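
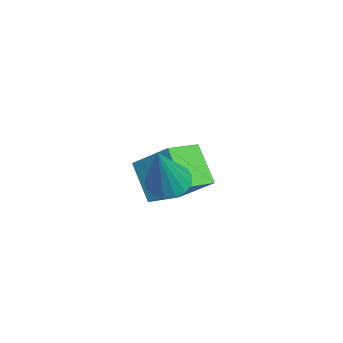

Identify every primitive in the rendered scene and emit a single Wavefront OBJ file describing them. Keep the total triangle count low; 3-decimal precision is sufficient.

v 0.295 -1.888 -1.737
v 0.761 -2.02 -1.975
v 0.945 -2.172 -0.303
v 0.782 -1.766 -1.934
v 0.692 -1.539 -1.848
v 0.51 -1.393 -1.737
v 0.279 -1.36 -1.625
v 0.052 -1.448 -1.54
v -0.12 -1.637 -1.499
v -0.197 -1.883 -1.513
v -0.161 -2.13 -1.578
v -0.021 -2.322 -1.68
v 0.192 -2.415 -1.794
v 0.428 -2.387 -1.896
v 0.633 -2.244 -1.961
v -1.44 -2.26 -3.79
v -2.277 -2.588 -2.995
v -2.09 -1.493 -4.157
v -2.927 -1.821 -3.363
v -0.953 -1.439 -2.937
v -1.79 -1.767 -2.143
v -1.603 -0.672 -3.305
v -2.44 -1 -2.51
f 2 1 4
f 2 4 3
f 4 1 5
f 4 5 3
f 5 1 6
f 5 6 3
f 6 1 7
f 6 7 3
f 7 1 8
f 7 8 3
f 8 1 9
f 8 9 3
f 9 1 10
f 9 10 3
f 10 1 11
f 10 11 3
f 11 1 12
f 11 12 3
f 12 1 13
f 12 13 3
f 13 1 14
f 13 14 3
f 14 1 15
f 14 15 3
f 15 1 2
f 15 2 3
f 17 19 16
f 20 17 16
f 16 19 18
f 18 20 16
f 17 23 19
f 21 17 20
f 21 23 17
f 19 23 18
f 22 20 18
f 18 23 22
f 22 21 20
f 23 21 22



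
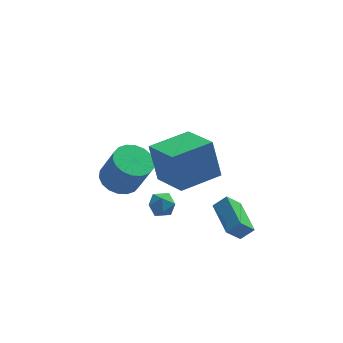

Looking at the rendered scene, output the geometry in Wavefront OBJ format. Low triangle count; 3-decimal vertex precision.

v -4.133 1.672 -1.78
v -3.543 1.012 -2.2
v -2.956 0.468 -0.521
v -3.547 1.128 -0.1
v -3.29 1.366 -2.173
v -2.703 0.822 -0.494
v -3.203 1.781 -2.069
v -2.617 1.237 -0.39
v -3.301 2.174 -1.908
v -2.715 1.63 -0.228
v -3.564 2.468 -1.721
v -2.977 1.923 -0.041
v -3.94 2.604 -1.545
v -3.353 2.06 0.134
v -4.353 2.555 -1.416
v -3.767 2.011 0.263
v -4.724 2.332 -1.359
v -4.137 1.788 0.32
v -4.977 1.978 -1.386
v -4.39 1.434 0.293
v -5.063 1.563 -1.49
v -4.477 1.019 0.189
v -4.965 1.17 -1.652
v -4.379 0.626 0.028
v -4.703 0.877 -1.839
v -4.116 0.332 -0.159
v -4.327 0.74 -2.014
v -3.74 0.196 -0.335
v -3.913 0.789 -2.143
v -3.327 0.245 -0.464
v -0.147 -3.311 -1.578
v 0.464 -3.29 -1.046
v -0.451 -1.549 -1.299
v 0.159 -1.528 -0.767
v 0.521 -3.072 -2.353
v 1.131 -3.051 -1.821
v 0.216 -1.31 -2.074
v 0.827 -1.289 -1.542
v -3.149 -0.881 -1.515
v -2.572 -0.526 -1.364
v -2.648 -1.834 -1.196
v -2.071 -1.479 -1.045
v -2.64 -1.396 -0.657
v -2.95 -0.807 -0.854
v -2.27 -1.553 -1.706
v -2.58 -0.964 -1.903
v -2.029 -0.942 -1.482
v -2.257 -0.845 -0.834
v -2.963 -1.515 -1.726
v -3.191 -1.418 -1.078
v -2.254 -4.58 2.63
v -2.559 -4.082 4.396
v -3.006 -2.907 2.029
v -3.311 -2.41 3.795
v -0.469 -3.75 2.705
v -0.774 -3.253 4.471
v -1.221 -2.078 2.104
v -1.526 -1.58 3.87
f 2 1 5
f 2 5 3
f 3 5 6
f 3 6 4
f 5 1 7
f 5 7 6
f 6 7 8
f 6 8 4
f 7 1 9
f 7 9 8
f 8 9 10
f 8 10 4
f 9 1 11
f 9 11 10
f 10 11 12
f 10 12 4
f 11 1 13
f 11 13 12
f 12 13 14
f 12 14 4
f 13 1 15
f 13 15 14
f 14 15 16
f 14 16 4
f 15 1 17
f 15 17 16
f 16 17 18
f 16 18 4
f 17 1 19
f 17 19 18
f 18 19 20
f 18 20 4
f 19 1 21
f 19 21 20
f 20 21 22
f 20 22 4
f 21 1 23
f 21 23 22
f 22 23 24
f 22 24 4
f 23 1 25
f 23 25 24
f 24 25 26
f 24 26 4
f 25 1 27
f 25 27 26
f 26 27 28
f 26 28 4
f 27 1 29
f 27 29 28
f 28 29 30
f 28 30 4
f 29 1 2
f 29 2 30
f 30 2 3
f 30 3 4
f 32 34 31
f 35 32 31
f 31 34 33
f 33 35 31
f 32 38 34
f 36 32 35
f 36 38 32
f 34 38 33
f 37 35 33
f 33 38 37
f 37 36 35
f 38 36 37
f 39 50 44
f 39 44 40
f 39 40 46
f 39 46 49
f 39 49 50
f 40 44 48
f 44 50 43
f 50 49 41
f 49 46 45
f 46 40 47
f 42 48 43
f 42 43 41
f 42 41 45
f 42 45 47
f 42 47 48
f 43 48 44
f 41 43 50
f 45 41 49
f 47 45 46
f 48 47 40
f 52 54 51
f 55 52 51
f 51 54 53
f 53 55 51
f 52 58 54
f 56 52 55
f 56 58 52
f 54 58 53
f 57 55 53
f 53 58 57
f 57 56 55
f 58 56 57



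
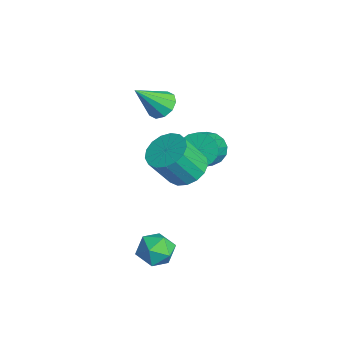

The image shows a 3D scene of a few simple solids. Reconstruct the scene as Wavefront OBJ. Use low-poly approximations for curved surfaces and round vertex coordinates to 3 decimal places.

v -0.277 3.792 -0.236
v 0.139 3.453 -0.921
v 1.513 2.57 0.351
v 1.097 2.908 1.036
v 0.324 3.822 -0.864
v 1.698 2.939 0.408
v 0.371 4.184 -0.664
v 1.745 3.301 0.608
v 0.27 4.456 -0.365
v 1.644 3.573 0.907
v 0.043 4.576 -0.037
v 1.417 3.693 1.235
v -0.257 4.516 0.245
v 1.117 3.633 1.517
v -0.561 4.29 0.418
v 0.812 3.407 1.69
v -0.801 3.95 0.44
v 0.573 3.067 1.712
v -0.92 3.574 0.308
v 0.453 2.691 1.58
v -0.892 3.248 0.051
v 0.481 2.364 1.323
v -0.723 3.046 -0.272
v 0.65 2.163 1
v -0.452 3.015 -0.586
v 0.922 2.132 0.686
v -0.141 3.162 -0.82
v 1.233 2.278 0.452
v 3.781 1.078 -2.431
v 4.15 0.64 -3.131
v 3.37 -0.2 -1.849
v 3.739 -0.638 -2.549
v 4.269 -0.215 -1.95
v 4.522 0.575 -2.31
v 2.998 -0.135 -2.67
v 3.251 0.655 -3.03
v 3.666 -0.109 -3.279
v 4.451 -0.159 -2.834
v 3.069 0.599 -2.146
v 3.854 0.549 -1.701
v -1.685 2.225 1.963
v -0.953 2.119 1.788
v -1.535 0.995 3.337
v -0.978 2.467 2.103
v -1.273 2.723 2.364
v -1.725 2.788 2.472
v -2.162 2.639 2.386
v -2.417 2.331 2.138
v -2.392 1.983 1.824
v -2.096 1.728 1.562
v -1.644 1.662 1.454
v -1.207 1.811 1.541
v 2.875 1.843 1.58
v 3.76 1.555 1.344
v 3.85 0.63 2.803
v 2.965 0.917 3.04
v 3.83 1.941 1.584
v 3.92 1.016 3.043
v 3.681 2.304 1.823
v 3.771 1.379 3.282
v 3.348 2.561 2.007
v 3.438 1.636 3.466
v 2.906 2.654 2.093
v 2.996 1.729 3.552
v 2.457 2.561 2.061
v 2.547 1.636 3.521
v 2.104 2.303 1.92
v 2.194 1.378 3.379
v 1.928 1.94 1.7
v 2.017 1.015 3.16
v 1.968 1.555 1.454
v 2.058 0.63 2.913
v 2.216 1.235 1.236
v 2.306 0.31 2.695
v 2.616 1.055 1.097
v 2.705 0.13 2.556
v 3.074 1.055 1.069
v 3.164 0.13 2.528
v 3.487 1.236 1.158
v 3.577 0.31 2.617
f 2 1 5
f 2 5 3
f 3 5 6
f 3 6 4
f 5 1 7
f 5 7 6
f 6 7 8
f 6 8 4
f 7 1 9
f 7 9 8
f 8 9 10
f 8 10 4
f 9 1 11
f 9 11 10
f 10 11 12
f 10 12 4
f 11 1 13
f 11 13 12
f 12 13 14
f 12 14 4
f 13 1 15
f 13 15 14
f 14 15 16
f 14 16 4
f 15 1 17
f 15 17 16
f 16 17 18
f 16 18 4
f 17 1 19
f 17 19 18
f 18 19 20
f 18 20 4
f 19 1 21
f 19 21 20
f 20 21 22
f 20 22 4
f 21 1 23
f 21 23 22
f 22 23 24
f 22 24 4
f 23 1 25
f 23 25 24
f 24 25 26
f 24 26 4
f 25 1 27
f 25 27 26
f 26 27 28
f 26 28 4
f 27 1 2
f 27 2 28
f 28 2 3
f 28 3 4
f 29 40 34
f 29 34 30
f 29 30 36
f 29 36 39
f 29 39 40
f 30 34 38
f 34 40 33
f 40 39 31
f 39 36 35
f 36 30 37
f 32 38 33
f 32 33 31
f 32 31 35
f 32 35 37
f 32 37 38
f 33 38 34
f 31 33 40
f 35 31 39
f 37 35 36
f 38 37 30
f 42 41 44
f 42 44 43
f 44 41 45
f 44 45 43
f 45 41 46
f 45 46 43
f 46 41 47
f 46 47 43
f 47 41 48
f 47 48 43
f 48 41 49
f 48 49 43
f 49 41 50
f 49 50 43
f 50 41 51
f 50 51 43
f 51 41 52
f 51 52 43
f 52 41 42
f 52 42 43
f 54 53 57
f 54 57 55
f 55 57 58
f 55 58 56
f 57 53 59
f 57 59 58
f 58 59 60
f 58 60 56
f 59 53 61
f 59 61 60
f 60 61 62
f 60 62 56
f 61 53 63
f 61 63 62
f 62 63 64
f 62 64 56
f 63 53 65
f 63 65 64
f 64 65 66
f 64 66 56
f 65 53 67
f 65 67 66
f 66 67 68
f 66 68 56
f 67 53 69
f 67 69 68
f 68 69 70
f 68 70 56
f 69 53 71
f 69 71 70
f 70 71 72
f 70 72 56
f 71 53 73
f 71 73 72
f 72 73 74
f 72 74 56
f 73 53 75
f 73 75 74
f 74 75 76
f 74 76 56
f 75 53 77
f 75 77 76
f 76 77 78
f 76 78 56
f 77 53 79
f 77 79 78
f 78 79 80
f 78 80 56
f 79 53 54
f 79 54 80
f 80 54 55
f 80 55 56



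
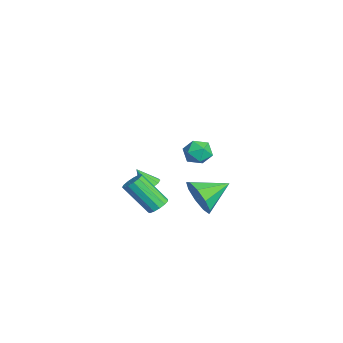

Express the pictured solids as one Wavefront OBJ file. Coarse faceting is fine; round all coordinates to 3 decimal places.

v 0.001 -0.489 -1.692
v 0.548 -0.641 -0.808
v -0.421 1.029 -1.168
v 0.97 -0.35 -1.311
v 0.939 -0.124 -1.992
v 0.469 -0.069 -2.532
v -0.22 -0.21 -2.679
v -0.805 -0.481 -2.364
v -1.013 -0.757 -1.734
v -0.747 -0.906 -1.084
v -0.13 -0.861 -0.719
v 2.905 -0.615 3.672
v 3.542 -0.937 3.708
v 2.618 -1.283 2.772
v 3.255 -1.605 2.808
v 2.772 -1.71 3.325
v 2.95 -1.297 3.881
v 3.21 -0.923 2.599
v 3.388 -0.51 3.155
v 3.731 -1.127 3.045
v 3.46 -1.614 3.493
v 2.7 -0.606 2.987
v 2.429 -1.093 3.435
v 1.115 -2.503 -1.316
v 1.497 -2.267 -0.965
v 0.887 -3.34 0.426
v 0.505 -3.577 0.076
v 1.232 -2.087 -0.944
v 0.621 -3.161 0.448
v 0.929 -2.04 -1.04
v 0.318 -3.114 0.351
v 0.685 -2.14 -1.224
v 0.075 -3.214 0.167
v 0.578 -2.356 -1.437
v -0.032 -3.429 -0.046
v 0.642 -2.618 -1.612
v 0.031 -3.691 -0.22
v 0.855 -2.844 -1.692
v 0.245 -3.917 -0.301
v 1.152 -2.961 -1.653
v 0.541 -4.035 -0.262
v 1.436 -2.934 -1.507
v 0.826 -4.007 -0.116
v 1.619 -2.77 -1.3
v 1.009 -3.843 0.091
v 1.642 -2.521 -1.098
v 1.031 -3.594 0.293
v -3.256 -2.167 -2.691
v -2.965 -2.604 -2.887
v -3.504 -2.773 -1.709
v -2.748 -2.403 -2.708
v -2.725 -2.112 -2.522
v -2.904 -1.842 -2.402
v -3.218 -1.696 -2.391
v -3.546 -1.731 -2.495
v -3.764 -1.932 -2.674
v -3.787 -2.223 -2.86
v -3.607 -2.493 -2.981
v -3.294 -2.639 -2.991
f 2 1 4
f 2 4 3
f 4 1 5
f 4 5 3
f 5 1 6
f 5 6 3
f 6 1 7
f 6 7 3
f 7 1 8
f 7 8 3
f 8 1 9
f 8 9 3
f 9 1 10
f 9 10 3
f 10 1 11
f 10 11 3
f 11 1 2
f 11 2 3
f 12 23 17
f 12 17 13
f 12 13 19
f 12 19 22
f 12 22 23
f 13 17 21
f 17 23 16
f 23 22 14
f 22 19 18
f 19 13 20
f 15 21 16
f 15 16 14
f 15 14 18
f 15 18 20
f 15 20 21
f 16 21 17
f 14 16 23
f 18 14 22
f 20 18 19
f 21 20 13
f 25 24 28
f 25 28 26
f 26 28 29
f 26 29 27
f 28 24 30
f 28 30 29
f 29 30 31
f 29 31 27
f 30 24 32
f 30 32 31
f 31 32 33
f 31 33 27
f 32 24 34
f 32 34 33
f 33 34 35
f 33 35 27
f 34 24 36
f 34 36 35
f 35 36 37
f 35 37 27
f 36 24 38
f 36 38 37
f 37 38 39
f 37 39 27
f 38 24 40
f 38 40 39
f 39 40 41
f 39 41 27
f 40 24 42
f 40 42 41
f 41 42 43
f 41 43 27
f 42 24 44
f 42 44 43
f 43 44 45
f 43 45 27
f 44 24 46
f 44 46 45
f 45 46 47
f 45 47 27
f 46 24 25
f 46 25 47
f 47 25 26
f 47 26 27
f 49 48 51
f 49 51 50
f 51 48 52
f 51 52 50
f 52 48 53
f 52 53 50
f 53 48 54
f 53 54 50
f 54 48 55
f 54 55 50
f 55 48 56
f 55 56 50
f 56 48 57
f 56 57 50
f 57 48 58
f 57 58 50
f 58 48 59
f 58 59 50
f 59 48 49
f 59 49 50



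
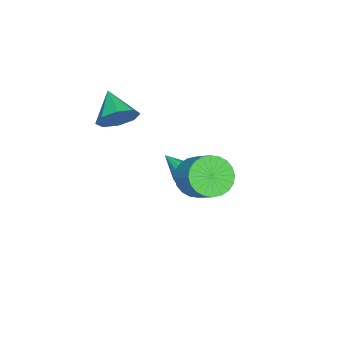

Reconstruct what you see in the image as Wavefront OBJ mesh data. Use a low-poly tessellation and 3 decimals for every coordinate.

v 0.146 -2.353 0.908
v 0.872 -2.725 1.376
v -0.826 -3.287 1.672
v 0.589 -2.156 1.713
v 0.048 -1.702 1.578
v -0.436 -1.629 1.051
v -0.579 -1.981 0.44
v -0.297 -2.55 0.103
v 0.245 -3.004 0.237
v 0.729 -3.077 0.764
v 1.633 1.858 -0.177
v 2.487 1.593 -0.553
v 3.161 2.497 0.341
v 2.307 2.762 0.717
v 2.394 1.883 -0.778
v 3.069 2.788 0.117
v 2.186 2.17 -0.91
v 2.861 3.074 -0.015
v 1.894 2.409 -0.931
v 2.568 3.314 -0.037
v 1.561 2.565 -0.838
v 2.236 3.469 0.057
v 1.24 2.612 -0.644
v 1.915 3.517 0.251
v 0.978 2.545 -0.379
v 1.653 3.449 0.516
v 0.816 2.373 -0.083
v 1.491 3.278 0.812
v 0.779 2.123 0.199
v 1.453 3.027 1.093
v 0.871 1.832 0.423
v 1.546 2.737 1.318
v 1.079 1.546 0.555
v 1.754 2.45 1.45
v 1.372 1.306 0.577
v 2.046 2.211 1.471
v 1.704 1.151 0.483
v 2.379 2.055 1.378
v 2.025 1.103 0.289
v 2.7 2.008 1.184
v 2.287 1.171 0.024
v 2.962 2.075 0.919
v 2.449 1.342 -0.272
v 3.124 2.247 0.623
v -2.827 -0.608 -4.348
v -2.248 -0.308 -4.539
v -1.913 -1.232 -2.552
v -2.558 0.011 -4.27
v -3.026 -0.032 -4.047
v -3.378 -0.412 -4
v -3.407 -0.908 -4.157
v -3.097 -1.227 -4.426
v -2.629 -1.184 -4.649
v -2.277 -0.804 -4.696
f 2 1 4
f 2 4 3
f 4 1 5
f 4 5 3
f 5 1 6
f 5 6 3
f 6 1 7
f 6 7 3
f 7 1 8
f 7 8 3
f 8 1 9
f 8 9 3
f 9 1 10
f 9 10 3
f 10 1 2
f 10 2 3
f 12 11 15
f 12 15 13
f 13 15 16
f 13 16 14
f 15 11 17
f 15 17 16
f 16 17 18
f 16 18 14
f 17 11 19
f 17 19 18
f 18 19 20
f 18 20 14
f 19 11 21
f 19 21 20
f 20 21 22
f 20 22 14
f 21 11 23
f 21 23 22
f 22 23 24
f 22 24 14
f 23 11 25
f 23 25 24
f 24 25 26
f 24 26 14
f 25 11 27
f 25 27 26
f 26 27 28
f 26 28 14
f 27 11 29
f 27 29 28
f 28 29 30
f 28 30 14
f 29 11 31
f 29 31 30
f 30 31 32
f 30 32 14
f 31 11 33
f 31 33 32
f 32 33 34
f 32 34 14
f 33 11 35
f 33 35 34
f 34 35 36
f 34 36 14
f 35 11 37
f 35 37 36
f 36 37 38
f 36 38 14
f 37 11 39
f 37 39 38
f 38 39 40
f 38 40 14
f 39 11 41
f 39 41 40
f 40 41 42
f 40 42 14
f 41 11 43
f 41 43 42
f 42 43 44
f 42 44 14
f 43 11 12
f 43 12 44
f 44 12 13
f 44 13 14
f 46 45 48
f 46 48 47
f 48 45 49
f 48 49 47
f 49 45 50
f 49 50 47
f 50 45 51
f 50 51 47
f 51 45 52
f 51 52 47
f 52 45 53
f 52 53 47
f 53 45 54
f 53 54 47
f 54 45 46
f 54 46 47



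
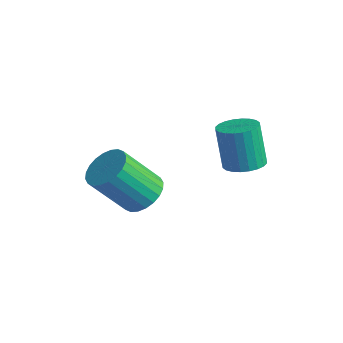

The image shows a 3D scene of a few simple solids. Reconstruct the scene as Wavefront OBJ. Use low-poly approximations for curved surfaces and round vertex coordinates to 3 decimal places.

v -1.363 2.175 -2.36
v -0.889 1.506 -2.178
v -1.422 1.616 -0.379
v -1.897 2.285 -0.56
v -0.676 1.75 -2.13
v -1.209 1.86 -0.33
v -0.567 2.059 -2.117
v -1.101 2.17 -0.317
v -0.58 2.386 -2.14
v -1.114 2.496 -0.341
v -0.712 2.681 -2.198
v -1.246 2.791 -0.398
v -0.943 2.898 -2.279
v -1.477 3.008 -0.48
v -1.238 3.005 -2.373
v -1.772 3.116 -0.574
v -1.552 2.986 -2.465
v -2.086 3.097 -0.666
v -1.838 2.844 -2.541
v -2.371 2.954 -0.742
v -2.051 2.6 -2.59
v -2.584 2.71 -0.79
v -2.159 2.29 -2.603
v -2.693 2.401 -0.803
v -2.146 1.964 -2.579
v -2.68 2.074 -0.78
v -2.014 1.669 -2.522
v -2.548 1.779 -0.722
v -1.783 1.452 -2.44
v -2.317 1.562 -0.641
v -1.488 1.344 -2.346
v -2.022 1.455 -0.547
v -1.174 1.363 -2.254
v -1.708 1.474 -0.455
v -3.374 -1.073 -3.519
v -2.584 -1.617 -3.563
v -3.296 -2.791 -1.845
v -4.086 -2.247 -1.801
v -2.472 -1.345 -3.331
v -3.185 -2.519 -1.613
v -2.498 -1.031 -3.128
v -3.211 -2.206 -1.409
v -2.657 -0.724 -2.984
v -3.37 -1.898 -1.265
v -2.925 -0.47 -2.921
v -3.638 -1.644 -1.203
v -3.262 -0.308 -2.95
v -3.974 -1.482 -1.232
v -3.615 -0.262 -3.065
v -4.328 -1.436 -1.347
v -3.932 -0.34 -3.25
v -4.644 -1.514 -1.531
v -4.164 -0.529 -3.475
v -4.876 -1.703 -1.757
v -4.275 -0.801 -3.707
v -4.988 -1.975 -1.989
v -4.249 -1.114 -3.911
v -4.962 -2.289 -2.192
v -4.09 -1.422 -4.055
v -4.803 -2.596 -2.336
v -3.822 -1.676 -4.117
v -4.535 -2.85 -2.399
v -3.486 -1.838 -4.088
v -4.198 -3.012 -2.37
v -3.132 -1.884 -3.973
v -3.845 -3.058 -2.255
v -2.816 -1.806 -3.789
v -3.528 -2.98 -2.07
f 2 1 5
f 2 5 3
f 3 5 6
f 3 6 4
f 5 1 7
f 5 7 6
f 6 7 8
f 6 8 4
f 7 1 9
f 7 9 8
f 8 9 10
f 8 10 4
f 9 1 11
f 9 11 10
f 10 11 12
f 10 12 4
f 11 1 13
f 11 13 12
f 12 13 14
f 12 14 4
f 13 1 15
f 13 15 14
f 14 15 16
f 14 16 4
f 15 1 17
f 15 17 16
f 16 17 18
f 16 18 4
f 17 1 19
f 17 19 18
f 18 19 20
f 18 20 4
f 19 1 21
f 19 21 20
f 20 21 22
f 20 22 4
f 21 1 23
f 21 23 22
f 22 23 24
f 22 24 4
f 23 1 25
f 23 25 24
f 24 25 26
f 24 26 4
f 25 1 27
f 25 27 26
f 26 27 28
f 26 28 4
f 27 1 29
f 27 29 28
f 28 29 30
f 28 30 4
f 29 1 31
f 29 31 30
f 30 31 32
f 30 32 4
f 31 1 33
f 31 33 32
f 32 33 34
f 32 34 4
f 33 1 2
f 33 2 34
f 34 2 3
f 34 3 4
f 36 35 39
f 36 39 37
f 37 39 40
f 37 40 38
f 39 35 41
f 39 41 40
f 40 41 42
f 40 42 38
f 41 35 43
f 41 43 42
f 42 43 44
f 42 44 38
f 43 35 45
f 43 45 44
f 44 45 46
f 44 46 38
f 45 35 47
f 45 47 46
f 46 47 48
f 46 48 38
f 47 35 49
f 47 49 48
f 48 49 50
f 48 50 38
f 49 35 51
f 49 51 50
f 50 51 52
f 50 52 38
f 51 35 53
f 51 53 52
f 52 53 54
f 52 54 38
f 53 35 55
f 53 55 54
f 54 55 56
f 54 56 38
f 55 35 57
f 55 57 56
f 56 57 58
f 56 58 38
f 57 35 59
f 57 59 58
f 58 59 60
f 58 60 38
f 59 35 61
f 59 61 60
f 60 61 62
f 60 62 38
f 61 35 63
f 61 63 62
f 62 63 64
f 62 64 38
f 63 35 65
f 63 65 64
f 64 65 66
f 64 66 38
f 65 35 67
f 65 67 66
f 66 67 68
f 66 68 38
f 67 35 36
f 67 36 68
f 68 36 37
f 68 37 38



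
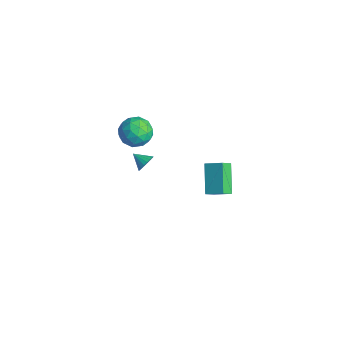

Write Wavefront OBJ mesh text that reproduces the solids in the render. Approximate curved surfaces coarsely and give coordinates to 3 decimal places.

v -4.458 -0.259 0.274
v -3.846 0.279 -0.44
v -3.014 -0.779 1.12
v -2.402 -0.241 0.406
v -3.022 0.304 1.106
v -3.915 0.625 0.584
v -2.945 -1.125 0.096
v -3.838 -0.804 -0.426
v -2.911 -0.257 -0.55
v -2.959 0.627 0.074
v -3.901 -1.127 0.606
v -3.949 -0.243 1.23
v -4.279 0.055 -0.157
v -2.581 -0.555 0.837
v -2.946 -0.235 1.249
v -2.586 0.081 0.829
v -4.319 0.259 0.445
v -3.96 0.575 0.025
v -3.475 0.59 0.934
v -2.9 -1.075 0.655
v -2.541 -0.759 0.235
v -4.274 -0.581 -0.149
v -3.914 -0.265 -0.569
v -3.385 -1.09 -0.254
v -3.37 0.057 -0.641
v -2.521 -0.249 -0.144
v -2.84 -0.769 -0.326
v -3.365 -0.58 -0.634
v -3.398 0.576 -0.275
v -2.549 0.271 0.223
v -2.914 0.591 0.634
v -3.438 0.78 0.327
v -2.848 0.261 -0.339
v -4.311 -0.771 0.457
v -3.462 -1.076 0.955
v -3.422 -1.28 0.353
v -3.946 -1.091 0.046
v -4.339 -0.251 0.824
v -3.49 -0.557 1.321
v -3.495 0.08 1.314
v -4.02 0.269 1.006
v -4.012 -0.761 1.019
v 2.818 0.792 2.792
v 3.591 1.459 3.276
v 2.619 1.453 2.199
v 3.392 2.12 2.683
v 4.148 0.12 1.597
v 4.921 0.787 2.081
v 3.949 0.781 1.004
v 4.722 1.448 1.488
v -2.875 0.118 -2.469
v -2.531 0.012 -1.94
v -3.685 -0.318 -2.031
v -2.634 0.252 -1.892
v -2.779 0.47 -1.943
v -2.94 0.626 -2.086
v -3.09 0.695 -2.295
v -3.203 0.664 -2.534
v -3.259 0.538 -2.762
v -3.248 0.34 -2.939
v -3.173 0.104 -3.035
v -3.046 -0.13 -3.034
v -2.89 -0.321 -2.935
v -2.731 -0.436 -2.755
v -2.597 -0.456 -2.526
v -2.51 -0.376 -2.287
v -2.487 -0.21 -2.08
f 1 38 17
f 38 12 41
f 17 41 6
f 38 41 17
f 1 17 13
f 17 6 18
f 13 18 2
f 17 18 13
f 1 13 22
f 13 2 23
f 22 23 8
f 13 23 22
f 1 22 34
f 22 8 37
f 34 37 11
f 22 37 34
f 1 34 38
f 34 11 42
f 38 42 12
f 34 42 38
f 2 18 29
f 18 6 32
f 29 32 10
f 18 32 29
f 6 41 19
f 41 12 40
f 19 40 5
f 41 40 19
f 12 42 39
f 42 11 35
f 39 35 3
f 42 35 39
f 11 37 36
f 37 8 24
f 36 24 7
f 37 24 36
f 8 23 28
f 23 2 25
f 28 25 9
f 23 25 28
f 4 30 16
f 30 10 31
f 16 31 5
f 30 31 16
f 4 16 14
f 16 5 15
f 14 15 3
f 16 15 14
f 4 14 21
f 14 3 20
f 21 20 7
f 14 20 21
f 4 21 26
f 21 7 27
f 26 27 9
f 21 27 26
f 4 26 30
f 26 9 33
f 30 33 10
f 26 33 30
f 5 31 19
f 31 10 32
f 19 32 6
f 31 32 19
f 3 15 39
f 15 5 40
f 39 40 12
f 15 40 39
f 7 20 36
f 20 3 35
f 36 35 11
f 20 35 36
f 9 27 28
f 27 7 24
f 28 24 8
f 27 24 28
f 10 33 29
f 33 9 25
f 29 25 2
f 33 25 29
f 44 46 43
f 47 44 43
f 43 46 45
f 45 47 43
f 44 50 46
f 48 44 47
f 48 50 44
f 46 50 45
f 49 47 45
f 45 50 49
f 49 48 47
f 50 48 49
f 52 51 54
f 52 54 53
f 54 51 55
f 54 55 53
f 55 51 56
f 55 56 53
f 56 51 57
f 56 57 53
f 57 51 58
f 57 58 53
f 58 51 59
f 58 59 53
f 59 51 60
f 59 60 53
f 60 51 61
f 60 61 53
f 61 51 62
f 61 62 53
f 62 51 63
f 62 63 53
f 63 51 64
f 63 64 53
f 64 51 65
f 64 65 53
f 65 51 66
f 65 66 53
f 66 51 67
f 66 67 53
f 67 51 52
f 67 52 53



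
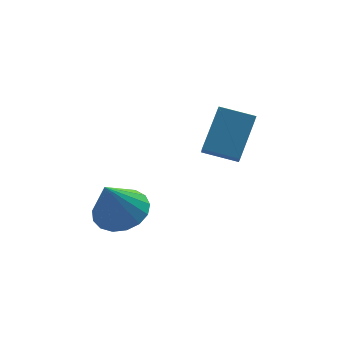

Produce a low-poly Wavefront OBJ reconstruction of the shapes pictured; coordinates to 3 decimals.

v 0.007 3.19 -0.177
v 0.921 3.443 0.25
v -0.627 2.69 1.477
v 0.656 3.864 0.276
v 0.243 4.131 0.198
v -0.224 4.181 0.034
v -0.639 4.005 -0.178
v -0.905 3.642 -0.39
v -0.963 3.175 -0.553
v -0.798 2.711 -0.63
v -0.449 2.358 -0.603
v 0.005 2.194 -0.478
v 0.459 2.259 -0.285
v 0.809 2.537 -0.066
v 0.976 2.964 0.127
v 2.567 2.098 3.286
v 3.401 3.167 4.573
v 2.693 2.71 2.695
v 3.527 3.78 3.983
v 3.733 1.56 2.977
v 4.567 2.63 4.265
v 3.859 2.173 2.387
v 4.693 3.242 3.674
f 2 1 4
f 2 4 3
f 4 1 5
f 4 5 3
f 5 1 6
f 5 6 3
f 6 1 7
f 6 7 3
f 7 1 8
f 7 8 3
f 8 1 9
f 8 9 3
f 9 1 10
f 9 10 3
f 10 1 11
f 10 11 3
f 11 1 12
f 11 12 3
f 12 1 13
f 12 13 3
f 13 1 14
f 13 14 3
f 14 1 15
f 14 15 3
f 15 1 2
f 15 2 3
f 17 19 16
f 20 17 16
f 16 19 18
f 18 20 16
f 17 23 19
f 21 17 20
f 21 23 17
f 19 23 18
f 22 20 18
f 18 23 22
f 22 21 20
f 23 21 22



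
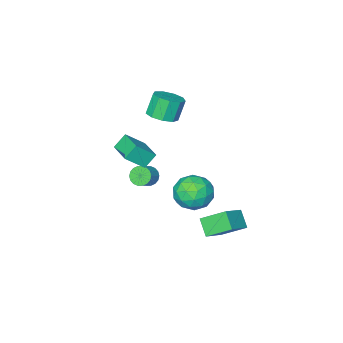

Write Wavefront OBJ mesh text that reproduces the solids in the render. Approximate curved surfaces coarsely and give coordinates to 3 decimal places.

v -0.613 -3.174 -3.409
v -0.166 -3.533 -3.828
v 0.659 -3.206 -3.231
v 0.213 -2.846 -2.811
v -0.179 -3.249 -3.966
v 0.646 -2.922 -3.369
v -0.278 -2.95 -3.994
v 0.547 -2.623 -3.396
v -0.443 -2.696 -3.905
v 0.382 -2.368 -3.308
v -0.642 -2.536 -3.719
v 0.184 -2.208 -3.121
v -0.834 -2.502 -3.471
v -0.009 -2.175 -2.873
v -0.983 -2.602 -3.21
v -0.158 -2.274 -2.613
v -1.059 -2.814 -2.989
v -0.234 -2.487 -2.392
v -1.046 -3.098 -2.851
v -0.221 -2.771 -2.254
v -0.947 -3.397 -2.824
v -0.122 -3.07 -2.226
v -0.782 -3.652 -2.912
v 0.043 -3.324 -2.315
v -0.584 -3.812 -3.099
v 0.242 -3.484 -2.501
v -0.391 -3.845 -3.347
v 0.434 -3.518 -2.749
v -0.242 -3.746 -3.607
v 0.583 -3.418 -3.01
v 0.034 -3.712 -1.636
v -0.713 -3.623 -0.806
v 0.51 -1.962 -1.395
v -0.237 -1.873 -0.565
v 1.117 -4.147 -0.615
v 0.37 -4.058 0.215
v 1.593 -2.397 -0.374
v 0.846 -2.308 0.456
v -2.371 3.272 -3.179
v -0.927 3.697 -2.326
v -2.124 4.161 -4.038
v -0.681 4.585 -3.184
v -1.459 2.095 -4.136
v -0.016 2.519 -3.282
v -1.213 2.983 -4.994
v 0.231 3.408 -4.141
v -0.575 -1.766 2.723
v 0.291 -1.567 3.113
v -0.3 -1.655 4.467
v -1.165 -1.854 4.077
v -0.044 -1.004 3.004
v -0.634 -1.093 4.358
v -0.627 -0.798 2.763
v -1.217 -0.887 4.118
v -1.186 -1.045 2.504
v -1.776 -1.133 3.858
v -1.458 -1.629 2.347
v -2.049 -1.717 3.701
v -1.318 -2.277 2.366
v -1.908 -2.365 3.72
v -0.83 -2.686 2.552
v -1.42 -2.774 3.906
v -0.222 -2.664 2.818
v -0.812 -2.753 4.172
v 0.22 -2.222 3.039
v -0.37 -2.311 4.394
v 0.702 4.445 -0.148
v 1.889 4.117 -0.304
v 0.251 2.563 0.384
v 1.438 2.235 0.228
v 1.119 2.984 1.164
v 1.398 4.147 0.836
v 0.742 2.533 -0.756
v 1.021 3.696 -1.084
v 1.913 2.935 -0.679
v 2.146 3.214 0.507
v -0.006 3.466 -0.427
v 0.227 3.745 0.759
v 1.335 4.447 -0.272
v 0.805 2.233 0.352
v 0.618 2.674 0.903
v 1.315 2.481 0.811
v 1.047 4.464 0.397
v 1.744 4.271 0.306
v 1.292 3.605 1.168
v 0.396 2.409 -0.226
v 1.093 2.216 -0.317
v 0.825 4.199 -0.731
v 1.522 4.006 -0.823
v 0.848 3.075 -1.088
v 2.047 3.559 -0.585
v 1.782 2.452 -0.272
v 1.373 2.627 -0.85
v 1.537 3.311 -1.043
v 2.184 3.723 0.113
v 1.919 2.616 0.425
v 1.732 3.056 0.975
v 1.895 3.74 0.782
v 2.198 3.028 -0.108
v 0.221 4.064 -0.345
v -0.044 2.957 -0.033
v 0.245 2.94 -0.702
v 0.408 3.624 -0.895
v 0.358 4.228 0.352
v 0.093 3.121 0.665
v 0.603 3.369 1.123
v 0.767 4.053 0.93
v -0.058 3.652 0.188
f 2 1 5
f 2 5 3
f 3 5 6
f 3 6 4
f 5 1 7
f 5 7 6
f 6 7 8
f 6 8 4
f 7 1 9
f 7 9 8
f 8 9 10
f 8 10 4
f 9 1 11
f 9 11 10
f 10 11 12
f 10 12 4
f 11 1 13
f 11 13 12
f 12 13 14
f 12 14 4
f 13 1 15
f 13 15 14
f 14 15 16
f 14 16 4
f 15 1 17
f 15 17 16
f 16 17 18
f 16 18 4
f 17 1 19
f 17 19 18
f 18 19 20
f 18 20 4
f 19 1 21
f 19 21 20
f 20 21 22
f 20 22 4
f 21 1 23
f 21 23 22
f 22 23 24
f 22 24 4
f 23 1 25
f 23 25 24
f 24 25 26
f 24 26 4
f 25 1 27
f 25 27 26
f 26 27 28
f 26 28 4
f 27 1 29
f 27 29 28
f 28 29 30
f 28 30 4
f 29 1 2
f 29 2 30
f 30 2 3
f 30 3 4
f 32 34 31
f 35 32 31
f 31 34 33
f 33 35 31
f 32 38 34
f 36 32 35
f 36 38 32
f 34 38 33
f 37 35 33
f 33 38 37
f 37 36 35
f 38 36 37
f 40 42 39
f 43 40 39
f 39 42 41
f 41 43 39
f 40 46 42
f 44 40 43
f 44 46 40
f 42 46 41
f 45 43 41
f 41 46 45
f 45 44 43
f 46 44 45
f 48 47 51
f 48 51 49
f 49 51 52
f 49 52 50
f 51 47 53
f 51 53 52
f 52 53 54
f 52 54 50
f 53 47 55
f 53 55 54
f 54 55 56
f 54 56 50
f 55 47 57
f 55 57 56
f 56 57 58
f 56 58 50
f 57 47 59
f 57 59 58
f 58 59 60
f 58 60 50
f 59 47 61
f 59 61 60
f 60 61 62
f 60 62 50
f 61 47 63
f 61 63 62
f 62 63 64
f 62 64 50
f 63 47 65
f 63 65 64
f 64 65 66
f 64 66 50
f 65 47 48
f 65 48 66
f 66 48 49
f 66 49 50
f 67 104 83
f 104 78 107
f 83 107 72
f 104 107 83
f 67 83 79
f 83 72 84
f 79 84 68
f 83 84 79
f 67 79 88
f 79 68 89
f 88 89 74
f 79 89 88
f 67 88 100
f 88 74 103
f 100 103 77
f 88 103 100
f 67 100 104
f 100 77 108
f 104 108 78
f 100 108 104
f 68 84 95
f 84 72 98
f 95 98 76
f 84 98 95
f 72 107 85
f 107 78 106
f 85 106 71
f 107 106 85
f 78 108 105
f 108 77 101
f 105 101 69
f 108 101 105
f 77 103 102
f 103 74 90
f 102 90 73
f 103 90 102
f 74 89 94
f 89 68 91
f 94 91 75
f 89 91 94
f 70 96 82
f 96 76 97
f 82 97 71
f 96 97 82
f 70 82 80
f 82 71 81
f 80 81 69
f 82 81 80
f 70 80 87
f 80 69 86
f 87 86 73
f 80 86 87
f 70 87 92
f 87 73 93
f 92 93 75
f 87 93 92
f 70 92 96
f 92 75 99
f 96 99 76
f 92 99 96
f 71 97 85
f 97 76 98
f 85 98 72
f 97 98 85
f 69 81 105
f 81 71 106
f 105 106 78
f 81 106 105
f 73 86 102
f 86 69 101
f 102 101 77
f 86 101 102
f 75 93 94
f 93 73 90
f 94 90 74
f 93 90 94
f 76 99 95
f 99 75 91
f 95 91 68
f 99 91 95



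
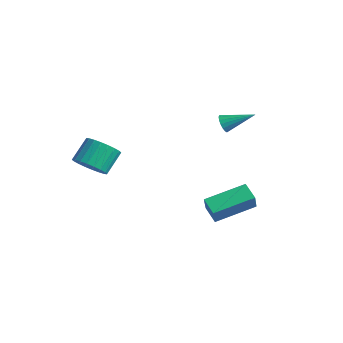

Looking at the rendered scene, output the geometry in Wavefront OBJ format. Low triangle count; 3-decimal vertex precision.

v -3.454 -2.998 0.24
v -2.96 -3.448 0.843
v -3.212 -2.492 1.763
v -3.706 -2.042 1.16
v -2.717 -3.242 0.695
v -2.969 -2.286 1.615
v -2.586 -2.999 0.479
v -2.838 -2.043 1.398
v -2.588 -2.755 0.225
v -2.839 -1.8 1.145
v -2.721 -2.549 -0.026
v -2.972 -1.593 0.894
v -2.966 -2.411 -0.236
v -3.217 -1.455 0.684
v -3.285 -2.362 -0.374
v -3.536 -1.406 0.546
v -3.63 -2.41 -0.419
v -3.881 -1.455 0.501
v -3.948 -2.548 -0.363
v -4.2 -1.592 0.557
v -4.191 -2.754 -0.215
v -4.443 -1.798 0.705
v -4.322 -2.997 0.002
v -4.574 -2.041 0.921
v -4.321 -3.24 0.255
v -4.572 -2.285 1.175
v -4.188 -3.447 0.506
v -4.439 -2.491 1.426
v -3.943 -3.585 0.716
v -4.194 -2.629 1.636
v -3.624 -3.634 0.854
v -3.875 -2.678 1.774
v -3.279 -3.585 0.899
v -3.53 -2.63 1.819
v -1.17 2.829 2.067
v -0.828 2.76 1.682
v -0.21 3.891 2.733
v -0.974 2.944 1.599
v -1.165 3.101 1.624
v -1.357 3.196 1.75
v -1.507 3.207 1.948
v -1.579 3.131 2.174
v -1.558 2.986 2.375
v -1.448 2.805 2.506
v -1.275 2.629 2.535
v -1.077 2.499 2.458
v -0.901 2.445 2.291
v -0.787 2.478 2.072
v -0.76 2.592 1.853
v 0.404 0.613 -1.913
v 0.999 2.493 -1.316
v 1.242 0.483 -2.339
v 1.838 2.362 -1.743
v 0.822 0.178 -0.957
v 1.418 2.057 -0.361
v 1.661 0.047 -1.384
v 2.256 1.927 -0.787
f 2 1 5
f 2 5 3
f 3 5 6
f 3 6 4
f 5 1 7
f 5 7 6
f 6 7 8
f 6 8 4
f 7 1 9
f 7 9 8
f 8 9 10
f 8 10 4
f 9 1 11
f 9 11 10
f 10 11 12
f 10 12 4
f 11 1 13
f 11 13 12
f 12 13 14
f 12 14 4
f 13 1 15
f 13 15 14
f 14 15 16
f 14 16 4
f 15 1 17
f 15 17 16
f 16 17 18
f 16 18 4
f 17 1 19
f 17 19 18
f 18 19 20
f 18 20 4
f 19 1 21
f 19 21 20
f 20 21 22
f 20 22 4
f 21 1 23
f 21 23 22
f 22 23 24
f 22 24 4
f 23 1 25
f 23 25 24
f 24 25 26
f 24 26 4
f 25 1 27
f 25 27 26
f 26 27 28
f 26 28 4
f 27 1 29
f 27 29 28
f 28 29 30
f 28 30 4
f 29 1 31
f 29 31 30
f 30 31 32
f 30 32 4
f 31 1 33
f 31 33 32
f 32 33 34
f 32 34 4
f 33 1 2
f 33 2 34
f 34 2 3
f 34 3 4
f 36 35 38
f 36 38 37
f 38 35 39
f 38 39 37
f 39 35 40
f 39 40 37
f 40 35 41
f 40 41 37
f 41 35 42
f 41 42 37
f 42 35 43
f 42 43 37
f 43 35 44
f 43 44 37
f 44 35 45
f 44 45 37
f 45 35 46
f 45 46 37
f 46 35 47
f 46 47 37
f 47 35 48
f 47 48 37
f 48 35 49
f 48 49 37
f 49 35 36
f 49 36 37
f 51 53 50
f 54 51 50
f 50 53 52
f 52 54 50
f 51 57 53
f 55 51 54
f 55 57 51
f 53 57 52
f 56 54 52
f 52 57 56
f 56 55 54
f 57 55 56



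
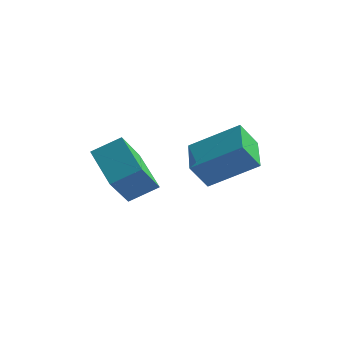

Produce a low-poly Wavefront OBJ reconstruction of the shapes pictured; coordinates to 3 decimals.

v -3.569 -1.021 -2.039
v -3.833 -2.002 -0.726
v -2.697 -0.553 -1.514
v -2.962 -1.534 -0.201
v -2.578 -2.146 -2.679
v -2.843 -3.127 -1.366
v -1.707 -1.678 -2.154
v -1.971 -2.659 -0.841
v -0.742 -1.714 -1.128
v 0.83 -1.378 -0.134
v -1.156 -0.371 -0.929
v 0.416 -0.035 0.066
v -0.236 -1.425 -2.026
v 1.336 -1.089 -1.031
v -0.65 -0.082 -1.826
v 0.922 0.254 -0.832
f 2 4 1
f 5 2 1
f 1 4 3
f 3 5 1
f 2 8 4
f 6 2 5
f 6 8 2
f 4 8 3
f 7 5 3
f 3 8 7
f 7 6 5
f 8 6 7
f 10 12 9
f 13 10 9
f 9 12 11
f 11 13 9
f 10 16 12
f 14 10 13
f 14 16 10
f 12 16 11
f 15 13 11
f 11 16 15
f 15 14 13
f 16 14 15



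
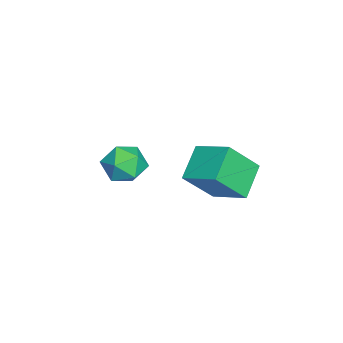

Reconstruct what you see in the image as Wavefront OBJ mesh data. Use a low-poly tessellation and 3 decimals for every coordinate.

v 0.34 0.072 -1.658
v 0.994 0.804 -1.309
v 1.346 -1.124 -1.031
v 2 -0.392 -0.682
v 1.06 -0.501 -0.247
v 0.439 0.238 -0.635
v 1.901 -0.558 -1.705
v 1.28 0.181 -2.093
v 1.958 0.414 -1.339
v 1.439 0.45 -0.438
v 0.901 -0.77 -1.902
v 0.382 -0.734 -1.001
v 1.781 4.004 -0.263
v 2.535 5.384 0.409
v 3.153 3.681 -1.14
v 3.907 5.061 -0.467
v 2.473 2.899 1.227
v 3.227 4.279 1.9
v 3.845 2.576 0.351
v 4.599 3.956 1.023
f 1 12 6
f 1 6 2
f 1 2 8
f 1 8 11
f 1 11 12
f 2 6 10
f 6 12 5
f 12 11 3
f 11 8 7
f 8 2 9
f 4 10 5
f 4 5 3
f 4 3 7
f 4 7 9
f 4 9 10
f 5 10 6
f 3 5 12
f 7 3 11
f 9 7 8
f 10 9 2
f 14 16 13
f 17 14 13
f 13 16 15
f 15 17 13
f 14 20 16
f 18 14 17
f 18 20 14
f 16 20 15
f 19 17 15
f 15 20 19
f 19 18 17
f 20 18 19



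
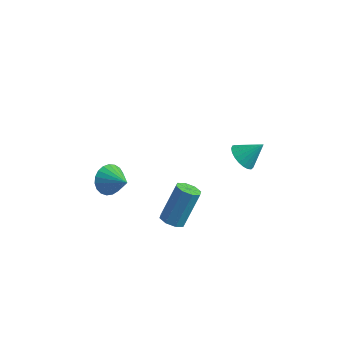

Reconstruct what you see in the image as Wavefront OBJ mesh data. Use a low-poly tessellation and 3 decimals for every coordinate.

v 1.483 3.153 -1.563
v 2.102 2.539 -1.74
v 2.397 3.787 -0.557
v 2.186 2.805 -1.983
v 2.148 3.131 -2.154
v 1.995 3.461 -2.223
v 1.753 3.738 -2.177
v 1.465 3.914 -2.025
v 1.18 3.958 -1.794
v 0.947 3.863 -1.522
v 0.807 3.645 -1.258
v 0.783 3.343 -1.046
v 0.881 3.007 -0.924
v 1.082 2.697 -0.912
v 1.353 2.466 -1.013
v 1.647 2.354 -1.209
v 1.911 2.38 -1.466
v -3.15 -2.993 -0.075
v -2.777 -3.32 -0.874
v -1.87 -3.367 0.675
v -2.664 -2.946 -0.879
v -2.636 -2.579 -0.745
v -2.697 -2.285 -0.495
v -2.836 -2.113 -0.173
v -3.029 -2.093 0.166
v -3.243 -2.229 0.464
v -3.441 -2.497 0.668
v -3.589 -2.851 0.743
v -3.661 -3.229 0.678
v -3.644 -3.567 0.482
v -3.542 -3.805 0.189
v -3.372 -3.904 -0.149
v -3.164 -3.844 -0.474
v -2.953 -3.638 -0.731
v 1.14 -4.171 -0.269
v 1.658 -3.818 -0.579
v 2.019 -2.716 1.279
v 1.5 -3.069 1.589
v 1.184 -3.574 -0.632
v 1.545 -2.472 1.226
v 0.684 -3.68 -0.472
v 1.044 -2.578 1.386
v 0.451 -4.073 -0.193
v 0.811 -2.972 1.665
v 0.621 -4.524 0.041
v 0.982 -3.422 1.899
v 1.095 -4.768 0.094
v 1.456 -3.666 1.952
v 1.596 -4.662 -0.066
v 1.956 -3.56 1.792
v 1.829 -4.268 -0.345
v 2.189 -3.167 1.513
f 2 1 4
f 2 4 3
f 4 1 5
f 4 5 3
f 5 1 6
f 5 6 3
f 6 1 7
f 6 7 3
f 7 1 8
f 7 8 3
f 8 1 9
f 8 9 3
f 9 1 10
f 9 10 3
f 10 1 11
f 10 11 3
f 11 1 12
f 11 12 3
f 12 1 13
f 12 13 3
f 13 1 14
f 13 14 3
f 14 1 15
f 14 15 3
f 15 1 16
f 15 16 3
f 16 1 17
f 16 17 3
f 17 1 2
f 17 2 3
f 19 18 21
f 19 21 20
f 21 18 22
f 21 22 20
f 22 18 23
f 22 23 20
f 23 18 24
f 23 24 20
f 24 18 25
f 24 25 20
f 25 18 26
f 25 26 20
f 26 18 27
f 26 27 20
f 27 18 28
f 27 28 20
f 28 18 29
f 28 29 20
f 29 18 30
f 29 30 20
f 30 18 31
f 30 31 20
f 31 18 32
f 31 32 20
f 32 18 33
f 32 33 20
f 33 18 34
f 33 34 20
f 34 18 19
f 34 19 20
f 36 35 39
f 36 39 37
f 37 39 40
f 37 40 38
f 39 35 41
f 39 41 40
f 40 41 42
f 40 42 38
f 41 35 43
f 41 43 42
f 42 43 44
f 42 44 38
f 43 35 45
f 43 45 44
f 44 45 46
f 44 46 38
f 45 35 47
f 45 47 46
f 46 47 48
f 46 48 38
f 47 35 49
f 47 49 48
f 48 49 50
f 48 50 38
f 49 35 51
f 49 51 50
f 50 51 52
f 50 52 38
f 51 35 36
f 51 36 52
f 52 36 37
f 52 37 38



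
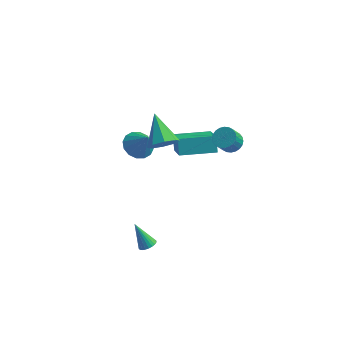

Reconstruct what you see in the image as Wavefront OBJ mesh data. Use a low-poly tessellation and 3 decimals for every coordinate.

v 0.155 3.879 -0.784
v 0.883 2.406 0.457
v -0.099 4.453 0.045
v 0.629 2.979 1.286
v 2.051 4.781 -0.826
v 2.779 3.307 0.415
v 1.797 5.354 0.003
v 2.525 3.881 1.244
v 3.944 1.732 3.302
v 4.576 1.792 3.519
v 4.327 1.247 4.394
v 3.696 1.188 4.178
v 4.466 2.006 3.621
v 4.218 1.462 4.496
v 4.277 2.179 3.675
v 4.029 1.634 4.55
v 4.038 2.283 3.672
v 3.789 1.739 4.547
v 3.784 2.304 3.613
v 3.535 1.76 4.488
v 3.555 2.238 3.506
v 3.306 1.694 4.381
v 3.385 2.094 3.369
v 3.136 1.55 4.244
v 3.3 1.896 3.221
v 3.051 1.352 4.096
v 3.313 1.673 3.086
v 3.064 1.128 3.961
v 3.422 1.458 2.984
v 3.174 0.914 3.859
v 3.611 1.286 2.93
v 3.363 0.741 3.805
v 3.851 1.181 2.933
v 3.602 0.637 3.808
v 4.105 1.16 2.992
v 3.856 0.616 3.867
v 4.334 1.226 3.099
v 4.085 0.682 3.974
v 4.504 1.37 3.236
v 4.255 0.826 4.111
v 4.589 1.568 3.384
v 4.34 1.024 4.259
v 0.238 -1.273 -4.181
v 0.675 -1.361 -3.895
v -0.578 -0.967 -2.839
v 0.691 -1.158 -3.932
v 0.638 -0.973 -4.006
v 0.524 -0.833 -4.107
v 0.367 -0.76 -4.22
v 0.189 -0.766 -4.326
v 0.02 -0.848 -4.411
v -0.117 -0.995 -4.46
v -0.2 -1.185 -4.467
v -0.216 -1.388 -4.43
v -0.162 -1.573 -4.356
v -0.048 -1.713 -4.255
v 0.109 -1.786 -4.142
v 0.286 -1.781 -4.036
v 0.456 -1.698 -3.951
v 0.593 -1.551 -3.902
v 0.499 0.877 2.899
v 0.91 1.531 2.437
v -0.439 2.243 4.001
v 0.309 1.346 2.155
v -0.18 0.886 2.309
v -0.272 0.421 2.809
v 0.088 0.223 3.361
v 0.689 0.407 3.643
v 1.178 0.867 3.49
v 1.27 1.332 2.99
v -1.986 4.043 -1.132
v -1.375 4.725 -1.297
v -1.314 3.737 0.092
v -1.731 4.934 -1.049
v -2.155 4.904 -0.823
v -2.534 4.644 -0.68
v -2.766 4.223 -0.659
v -2.789 3.753 -0.764
v -2.597 3.362 -0.967
v -2.241 3.153 -1.215
v -1.817 3.183 -1.441
v -1.438 3.443 -1.584
v -1.206 3.864 -1.606
v -1.183 4.334 -1.5
f 2 4 1
f 5 2 1
f 1 4 3
f 3 5 1
f 2 8 4
f 6 2 5
f 6 8 2
f 4 8 3
f 7 5 3
f 3 8 7
f 7 6 5
f 8 6 7
f 10 9 13
f 10 13 11
f 11 13 14
f 11 14 12
f 13 9 15
f 13 15 14
f 14 15 16
f 14 16 12
f 15 9 17
f 15 17 16
f 16 17 18
f 16 18 12
f 17 9 19
f 17 19 18
f 18 19 20
f 18 20 12
f 19 9 21
f 19 21 20
f 20 21 22
f 20 22 12
f 21 9 23
f 21 23 22
f 22 23 24
f 22 24 12
f 23 9 25
f 23 25 24
f 24 25 26
f 24 26 12
f 25 9 27
f 25 27 26
f 26 27 28
f 26 28 12
f 27 9 29
f 27 29 28
f 28 29 30
f 28 30 12
f 29 9 31
f 29 31 30
f 30 31 32
f 30 32 12
f 31 9 33
f 31 33 32
f 32 33 34
f 32 34 12
f 33 9 35
f 33 35 34
f 34 35 36
f 34 36 12
f 35 9 37
f 35 37 36
f 36 37 38
f 36 38 12
f 37 9 39
f 37 39 38
f 38 39 40
f 38 40 12
f 39 9 41
f 39 41 40
f 40 41 42
f 40 42 12
f 41 9 10
f 41 10 42
f 42 10 11
f 42 11 12
f 44 43 46
f 44 46 45
f 46 43 47
f 46 47 45
f 47 43 48
f 47 48 45
f 48 43 49
f 48 49 45
f 49 43 50
f 49 50 45
f 50 43 51
f 50 51 45
f 51 43 52
f 51 52 45
f 52 43 53
f 52 53 45
f 53 43 54
f 53 54 45
f 54 43 55
f 54 55 45
f 55 43 56
f 55 56 45
f 56 43 57
f 56 57 45
f 57 43 58
f 57 58 45
f 58 43 59
f 58 59 45
f 59 43 60
f 59 60 45
f 60 43 44
f 60 44 45
f 62 61 64
f 62 64 63
f 64 61 65
f 64 65 63
f 65 61 66
f 65 66 63
f 66 61 67
f 66 67 63
f 67 61 68
f 67 68 63
f 68 61 69
f 68 69 63
f 69 61 70
f 69 70 63
f 70 61 62
f 70 62 63
f 72 71 74
f 72 74 73
f 74 71 75
f 74 75 73
f 75 71 76
f 75 76 73
f 76 71 77
f 76 77 73
f 77 71 78
f 77 78 73
f 78 71 79
f 78 79 73
f 79 71 80
f 79 80 73
f 80 71 81
f 80 81 73
f 81 71 82
f 81 82 73
f 82 71 83
f 82 83 73
f 83 71 84
f 83 84 73
f 84 71 72
f 84 72 73



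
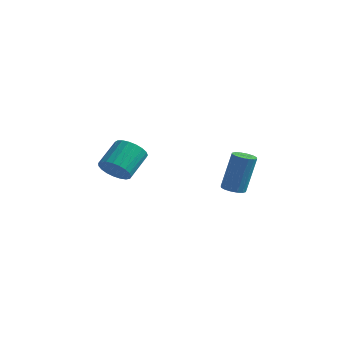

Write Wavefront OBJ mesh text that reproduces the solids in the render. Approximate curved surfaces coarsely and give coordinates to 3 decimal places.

v -3.373 -4.616 -3.433
v -2.584 -4.403 -3.7
v -2.618 -3.112 -2.774
v -3.407 -3.324 -2.507
v -2.791 -4.237 -3.94
v -2.825 -2.945 -3.014
v -3.098 -4.136 -4.092
v -3.132 -2.844 -3.166
v -3.453 -4.118 -4.13
v -3.487 -2.827 -3.204
v -3.795 -4.186 -4.048
v -3.829 -2.895 -3.121
v -4.063 -4.329 -3.859
v -4.097 -3.037 -2.933
v -4.212 -4.521 -3.597
v -4.246 -3.229 -2.67
v -4.216 -4.729 -3.306
v -4.25 -3.438 -2.38
v -4.074 -4.918 -3.037
v -4.108 -3.626 -2.111
v -3.811 -5.055 -2.837
v -3.845 -3.763 -1.911
v -3.472 -5.115 -2.74
v -3.506 -3.824 -1.814
v -3.116 -5.09 -2.763
v -3.15 -3.798 -1.837
v -2.805 -4.982 -2.902
v -2.839 -3.69 -1.975
v -2.591 -4.811 -3.132
v -2.626 -3.519 -2.206
v -2.513 -4.606 -3.415
v -2.547 -3.315 -2.488
v 2.414 -3.556 -3.525
v 2.769 -3.123 -3.675
v 3.042 -2.671 -1.725
v 2.686 -3.104 -1.575
v 2.496 -3 -3.666
v 2.769 -2.547 -1.716
v 2.201 -3.025 -3.618
v 2.473 -2.572 -1.669
v 1.962 -3.193 -3.546
v 2.235 -2.74 -1.596
v 1.845 -3.458 -3.468
v 2.118 -3.005 -1.518
v 1.88 -3.749 -3.405
v 2.153 -3.297 -1.456
v 2.058 -3.989 -3.375
v 2.331 -3.537 -1.425
v 2.331 -4.113 -3.384
v 2.604 -3.66 -1.434
v 2.627 -4.088 -3.431
v 2.899 -3.635 -1.482
v 2.865 -3.92 -3.504
v 3.138 -3.467 -1.554
v 2.982 -3.655 -3.582
v 3.255 -3.202 -1.632
v 2.947 -3.363 -3.644
v 3.22 -2.911 -1.695
f 2 1 5
f 2 5 3
f 3 5 6
f 3 6 4
f 5 1 7
f 5 7 6
f 6 7 8
f 6 8 4
f 7 1 9
f 7 9 8
f 8 9 10
f 8 10 4
f 9 1 11
f 9 11 10
f 10 11 12
f 10 12 4
f 11 1 13
f 11 13 12
f 12 13 14
f 12 14 4
f 13 1 15
f 13 15 14
f 14 15 16
f 14 16 4
f 15 1 17
f 15 17 16
f 16 17 18
f 16 18 4
f 17 1 19
f 17 19 18
f 18 19 20
f 18 20 4
f 19 1 21
f 19 21 20
f 20 21 22
f 20 22 4
f 21 1 23
f 21 23 22
f 22 23 24
f 22 24 4
f 23 1 25
f 23 25 24
f 24 25 26
f 24 26 4
f 25 1 27
f 25 27 26
f 26 27 28
f 26 28 4
f 27 1 29
f 27 29 28
f 28 29 30
f 28 30 4
f 29 1 31
f 29 31 30
f 30 31 32
f 30 32 4
f 31 1 2
f 31 2 32
f 32 2 3
f 32 3 4
f 34 33 37
f 34 37 35
f 35 37 38
f 35 38 36
f 37 33 39
f 37 39 38
f 38 39 40
f 38 40 36
f 39 33 41
f 39 41 40
f 40 41 42
f 40 42 36
f 41 33 43
f 41 43 42
f 42 43 44
f 42 44 36
f 43 33 45
f 43 45 44
f 44 45 46
f 44 46 36
f 45 33 47
f 45 47 46
f 46 47 48
f 46 48 36
f 47 33 49
f 47 49 48
f 48 49 50
f 48 50 36
f 49 33 51
f 49 51 50
f 50 51 52
f 50 52 36
f 51 33 53
f 51 53 52
f 52 53 54
f 52 54 36
f 53 33 55
f 53 55 54
f 54 55 56
f 54 56 36
f 55 33 57
f 55 57 56
f 56 57 58
f 56 58 36
f 57 33 34
f 57 34 58
f 58 34 35
f 58 35 36



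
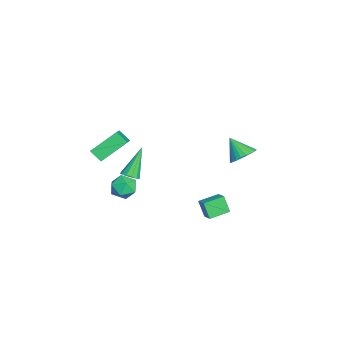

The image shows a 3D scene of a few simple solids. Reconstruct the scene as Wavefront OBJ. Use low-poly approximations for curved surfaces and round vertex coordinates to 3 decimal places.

v -1.952 4.422 -0.09
v -1.122 4.015 0.129
v -2.668 3.578 1.05
v -1.118 4.311 0.352
v -1.241 4.625 0.507
v -1.472 4.907 0.571
v -1.776 5.116 0.534
v -2.106 5.219 0.403
v -2.414 5.201 0.196
v -2.651 5.065 -0.054
v -2.781 4.83 -0.31
v -2.785 4.534 -0.532
v -2.662 4.22 -0.687
v -2.432 3.937 -0.751
v -2.127 3.729 -0.715
v -1.797 3.625 -0.583
v -1.489 3.643 -0.377
v -1.253 3.78 -0.127
v -3.097 -2.184 -3.393
v -2.284 -2.179 -3.937
v -3.376 -3.681 -3.823
v -2.563 -3.676 -4.367
v -2.499 -3.649 -3.392
v -2.326 -2.723 -3.126
v -3.334 -3.137 -4.634
v -3.161 -2.211 -4.368
v -2.431 -2.768 -4.704
v -1.915 -3.084 -3.936
v -3.745 -2.776 -3.824
v -3.229 -3.092 -3.056
v 2.319 -2.18 1.204
v 2.771 -2.38 1.563
v 1.221 -1.52 2.956
v 2.845 -2.053 1.486
v 2.752 -1.767 1.32
v 2.522 -1.612 1.117
v 2.228 -1.637 0.942
v 1.962 -1.835 0.85
v 1.81 -2.143 0.871
v 1.819 -2.462 0.997
v 1.988 -2.692 1.19
v 2.261 -2.76 1.386
v 2.553 -2.643 1.526
v 2.27 2.177 -2.397
v 1.865 1.802 -1.332
v 1.647 3.35 -2.221
v 1.242 2.975 -1.156
v 2.998 2.505 -2.004
v 2.593 2.13 -0.939
v 2.375 3.678 -1.828
v 1.97 3.303 -0.763
v 1.729 -4.329 3.095
v 3.326 -4.374 4.124
v 1.022 -2.848 4.257
v 2.619 -2.893 5.285
v 2.121 -3.687 2.515
v 3.718 -3.732 3.543
v 1.414 -2.206 3.676
v 3.011 -2.251 4.705
f 2 1 4
f 2 4 3
f 4 1 5
f 4 5 3
f 5 1 6
f 5 6 3
f 6 1 7
f 6 7 3
f 7 1 8
f 7 8 3
f 8 1 9
f 8 9 3
f 9 1 10
f 9 10 3
f 10 1 11
f 10 11 3
f 11 1 12
f 11 12 3
f 12 1 13
f 12 13 3
f 13 1 14
f 13 14 3
f 14 1 15
f 14 15 3
f 15 1 16
f 15 16 3
f 16 1 17
f 16 17 3
f 17 1 18
f 17 18 3
f 18 1 2
f 18 2 3
f 19 30 24
f 19 24 20
f 19 20 26
f 19 26 29
f 19 29 30
f 20 24 28
f 24 30 23
f 30 29 21
f 29 26 25
f 26 20 27
f 22 28 23
f 22 23 21
f 22 21 25
f 22 25 27
f 22 27 28
f 23 28 24
f 21 23 30
f 25 21 29
f 27 25 26
f 28 27 20
f 32 31 34
f 32 34 33
f 34 31 35
f 34 35 33
f 35 31 36
f 35 36 33
f 36 31 37
f 36 37 33
f 37 31 38
f 37 38 33
f 38 31 39
f 38 39 33
f 39 31 40
f 39 40 33
f 40 31 41
f 40 41 33
f 41 31 42
f 41 42 33
f 42 31 43
f 42 43 33
f 43 31 32
f 43 32 33
f 45 47 44
f 48 45 44
f 44 47 46
f 46 48 44
f 45 51 47
f 49 45 48
f 49 51 45
f 47 51 46
f 50 48 46
f 46 51 50
f 50 49 48
f 51 49 50
f 53 55 52
f 56 53 52
f 52 55 54
f 54 56 52
f 53 59 55
f 57 53 56
f 57 59 53
f 55 59 54
f 58 56 54
f 54 59 58
f 58 57 56
f 59 57 58



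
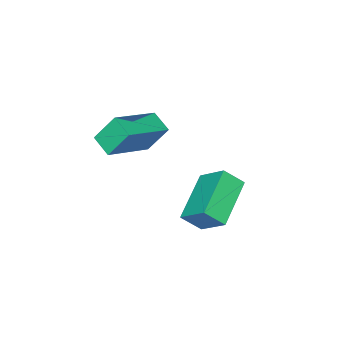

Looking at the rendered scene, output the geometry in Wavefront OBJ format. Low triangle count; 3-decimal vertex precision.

v 1.549 1.07 -2.59
v 1.99 0.567 -1.988
v 1.593 2.06 -1.796
v 2.035 1.557 -1.194
v 3.185 1.603 -3.346
v 3.627 1.1 -2.744
v 3.23 2.593 -2.552
v 3.671 2.09 -1.95
v 1.342 -1.3 -1.026
v 1.143 -2.079 -0.669
v 3.154 -1.426 -0.29
v 2.955 -2.205 0.067
v 1.725 -1.875 -2.067
v 1.526 -2.654 -1.71
v 3.537 -2.001 -1.331
v 3.338 -2.78 -0.974
f 2 4 1
f 5 2 1
f 1 4 3
f 3 5 1
f 2 8 4
f 6 2 5
f 6 8 2
f 4 8 3
f 7 5 3
f 3 8 7
f 7 6 5
f 8 6 7
f 10 12 9
f 13 10 9
f 9 12 11
f 11 13 9
f 10 16 12
f 14 10 13
f 14 16 10
f 12 16 11
f 15 13 11
f 11 16 15
f 15 14 13
f 16 14 15



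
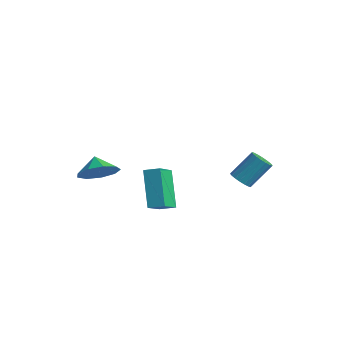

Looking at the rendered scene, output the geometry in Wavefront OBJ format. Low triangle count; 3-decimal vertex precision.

v 2.602 2.463 -4.573
v 3.17 2.565 -4.849
v 3.566 3.62 -3.643
v 2.998 3.517 -3.367
v 3.005 2.764 -4.968
v 3.401 3.818 -3.763
v 2.76 2.903 -5.01
v 3.156 3.958 -3.804
v 2.484 2.955 -4.964
v 2.879 4.009 -3.759
v 2.231 2.909 -4.842
v 2.627 3.964 -3.636
v 2.051 2.775 -4.665
v 2.447 3.83 -3.46
v 1.981 2.579 -4.471
v 2.377 3.634 -3.266
v 2.034 2.36 -4.297
v 2.43 3.415 -3.091
v 2.199 2.162 -4.177
v 2.595 3.216 -2.972
v 2.444 2.022 -4.136
v 2.84 3.077 -2.93
v 2.721 1.971 -4.181
v 3.116 3.025 -2.976
v 2.973 2.016 -4.304
v 3.369 3.071 -3.098
v 3.153 2.15 -4.48
v 3.549 3.205 -3.275
v 3.223 2.346 -4.674
v 3.619 3.401 -3.469
v -1.486 -2.956 -3.528
v -0.697 -2.537 -2.939
v -2.174 -2.584 -2.872
v -0.917 -2.054 -3.443
v -1.403 -1.993 -3.987
v -1.928 -2.383 -4.316
v -2.246 -3.04 -4.276
v -2.209 -3.659 -3.886
v -1.834 -3.948 -3.329
v -1.296 -3.774 -2.864
v -0.847 -3.216 -2.71
v 2.544 -3.56 -3.81
v 1.446 -2.795 -2.115
v 1.984 -2.294 -4.744
v 0.886 -1.529 -3.049
v 3.194 -3.111 -3.591
v 2.096 -2.346 -1.896
v 2.634 -1.845 -4.525
v 1.536 -1.08 -2.83
f 2 1 5
f 2 5 3
f 3 5 6
f 3 6 4
f 5 1 7
f 5 7 6
f 6 7 8
f 6 8 4
f 7 1 9
f 7 9 8
f 8 9 10
f 8 10 4
f 9 1 11
f 9 11 10
f 10 11 12
f 10 12 4
f 11 1 13
f 11 13 12
f 12 13 14
f 12 14 4
f 13 1 15
f 13 15 14
f 14 15 16
f 14 16 4
f 15 1 17
f 15 17 16
f 16 17 18
f 16 18 4
f 17 1 19
f 17 19 18
f 18 19 20
f 18 20 4
f 19 1 21
f 19 21 20
f 20 21 22
f 20 22 4
f 21 1 23
f 21 23 22
f 22 23 24
f 22 24 4
f 23 1 25
f 23 25 24
f 24 25 26
f 24 26 4
f 25 1 27
f 25 27 26
f 26 27 28
f 26 28 4
f 27 1 29
f 27 29 28
f 28 29 30
f 28 30 4
f 29 1 2
f 29 2 30
f 30 2 3
f 30 3 4
f 32 31 34
f 32 34 33
f 34 31 35
f 34 35 33
f 35 31 36
f 35 36 33
f 36 31 37
f 36 37 33
f 37 31 38
f 37 38 33
f 38 31 39
f 38 39 33
f 39 31 40
f 39 40 33
f 40 31 41
f 40 41 33
f 41 31 32
f 41 32 33
f 43 45 42
f 46 43 42
f 42 45 44
f 44 46 42
f 43 49 45
f 47 43 46
f 47 49 43
f 45 49 44
f 48 46 44
f 44 49 48
f 48 47 46
f 49 47 48



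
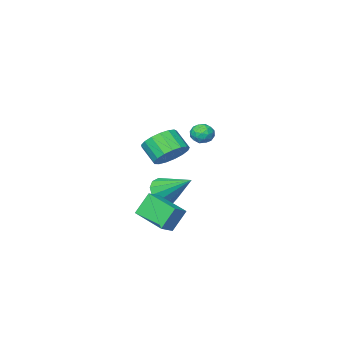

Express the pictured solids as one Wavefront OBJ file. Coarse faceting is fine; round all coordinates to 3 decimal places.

v 2.685 3.341 2.956
v 3.02 3.908 3.555
v 3.11 3.065 4.302
v 2.775 2.499 3.704
v 2.6 3.924 3.624
v 2.69 3.081 4.371
v 2.199 3.806 3.54
v 2.289 2.963 4.287
v 1.91 3.582 3.322
v 2 2.739 4.069
v 1.798 3.303 3.02
v 1.888 2.46 3.767
v 1.889 3.032 2.704
v 1.98 2.189 3.451
v 2.163 2.833 2.446
v 2.253 1.99 3.193
v 2.556 2.75 2.304
v 2.647 1.907 3.052
v 2.979 2.802 2.312
v 3.069 1.959 3.06
v 3.334 2.978 2.468
v 3.425 2.135 3.215
v 3.541 3.237 2.735
v 3.631 2.395 3.483
v 3.551 3.521 3.054
v 3.642 2.678 3.801
v 3.363 3.763 3.349
v 3.454 2.92 4.097
v -2.995 -1.304 1.604
v -2.438 -1.011 1.563
v -2.562 -2.169 1.277
v -2.005 -1.876 1.236
v -2.263 -1.988 1.801
v -2.53 -1.453 2.003
v -2.47 -1.727 0.837
v -2.737 -1.192 1.039
v -2.114 -1.272 1.089
v -1.985 -1.433 1.685
v -3.015 -1.747 1.155
v -2.886 -1.908 1.751
v -2.754 -1.082 1.612
v -2.246 -2.098 1.228
v -2.397 -2.164 1.56
v -2.07 -1.992 1.536
v -2.808 -1.342 1.871
v -2.481 -1.169 1.847
v -2.378 -1.744 1.987
v -2.519 -2.011 0.993
v -2.192 -1.838 0.969
v -2.93 -1.188 1.304
v -2.603 -1.016 1.28
v -2.622 -1.436 0.853
v -2.236 -1.062 1.31
v -1.982 -1.571 1.118
v -2.255 -1.483 0.883
v -2.412 -1.169 1.001
v -2.161 -1.157 1.66
v -1.907 -1.666 1.468
v -2.058 -1.732 1.8
v -2.215 -1.418 1.919
v -1.97 -1.311 1.382
v -3.093 -1.514 1.372
v -2.839 -2.023 1.18
v -2.785 -1.762 0.921
v -2.942 -1.448 1.04
v -3.018 -1.609 1.722
v -2.764 -2.118 1.53
v -2.588 -2.011 1.839
v -2.745 -1.697 1.957
v -3.03 -1.869 1.458
v 2.001 1.442 -0.389
v 2.705 1.591 0.003
v 1.813 3.21 -0.725
v 2.518 3.359 -0.332
v 2.642 1.301 -1.488
v 3.347 1.45 -1.095
v 2.455 3.069 -1.823
v 3.159 3.218 -1.431
v -1.258 -2.965 -2.575
v -0.428 -2.783 -2.551
v -1.662 -1.275 -1.325
v -0.606 -2.548 -2.928
v -0.992 -2.444 -3.192
v -1.462 -2.506 -3.261
v -1.867 -2.714 -3.112
v -2.079 -3.001 -2.792
v -2.03 -3.277 -2.403
v -1.735 -3.453 -2.069
v -1.29 -3.475 -1.896
v -0.834 -3.334 -1.938
v -0.512 -3.077 -2.182
f 2 1 5
f 2 5 3
f 3 5 6
f 3 6 4
f 5 1 7
f 5 7 6
f 6 7 8
f 6 8 4
f 7 1 9
f 7 9 8
f 8 9 10
f 8 10 4
f 9 1 11
f 9 11 10
f 10 11 12
f 10 12 4
f 11 1 13
f 11 13 12
f 12 13 14
f 12 14 4
f 13 1 15
f 13 15 14
f 14 15 16
f 14 16 4
f 15 1 17
f 15 17 16
f 16 17 18
f 16 18 4
f 17 1 19
f 17 19 18
f 18 19 20
f 18 20 4
f 19 1 21
f 19 21 20
f 20 21 22
f 20 22 4
f 21 1 23
f 21 23 22
f 22 23 24
f 22 24 4
f 23 1 25
f 23 25 24
f 24 25 26
f 24 26 4
f 25 1 27
f 25 27 26
f 26 27 28
f 26 28 4
f 27 1 2
f 27 2 28
f 28 2 3
f 28 3 4
f 29 66 45
f 66 40 69
f 45 69 34
f 66 69 45
f 29 45 41
f 45 34 46
f 41 46 30
f 45 46 41
f 29 41 50
f 41 30 51
f 50 51 36
f 41 51 50
f 29 50 62
f 50 36 65
f 62 65 39
f 50 65 62
f 29 62 66
f 62 39 70
f 66 70 40
f 62 70 66
f 30 46 57
f 46 34 60
f 57 60 38
f 46 60 57
f 34 69 47
f 69 40 68
f 47 68 33
f 69 68 47
f 40 70 67
f 70 39 63
f 67 63 31
f 70 63 67
f 39 65 64
f 65 36 52
f 64 52 35
f 65 52 64
f 36 51 56
f 51 30 53
f 56 53 37
f 51 53 56
f 32 58 44
f 58 38 59
f 44 59 33
f 58 59 44
f 32 44 42
f 44 33 43
f 42 43 31
f 44 43 42
f 32 42 49
f 42 31 48
f 49 48 35
f 42 48 49
f 32 49 54
f 49 35 55
f 54 55 37
f 49 55 54
f 32 54 58
f 54 37 61
f 58 61 38
f 54 61 58
f 33 59 47
f 59 38 60
f 47 60 34
f 59 60 47
f 31 43 67
f 43 33 68
f 67 68 40
f 43 68 67
f 35 48 64
f 48 31 63
f 64 63 39
f 48 63 64
f 37 55 56
f 55 35 52
f 56 52 36
f 55 52 56
f 38 61 57
f 61 37 53
f 57 53 30
f 61 53 57
f 72 74 71
f 75 72 71
f 71 74 73
f 73 75 71
f 72 78 74
f 76 72 75
f 76 78 72
f 74 78 73
f 77 75 73
f 73 78 77
f 77 76 75
f 78 76 77
f 80 79 82
f 80 82 81
f 82 79 83
f 82 83 81
f 83 79 84
f 83 84 81
f 84 79 85
f 84 85 81
f 85 79 86
f 85 86 81
f 86 79 87
f 86 87 81
f 87 79 88
f 87 88 81
f 88 79 89
f 88 89 81
f 89 79 90
f 89 90 81
f 90 79 91
f 90 91 81
f 91 79 80
f 91 80 81



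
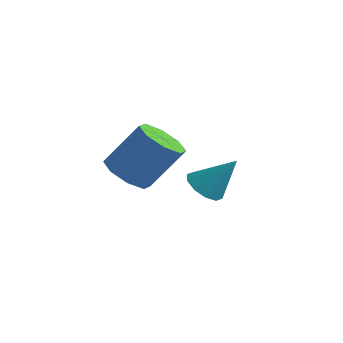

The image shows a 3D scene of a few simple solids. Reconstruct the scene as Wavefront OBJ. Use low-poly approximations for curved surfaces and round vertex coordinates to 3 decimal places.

v -0.8 2.067 0.044
v -0.036 1.364 0.1
v 0.764 2.369 1.812
v -0 3.073 1.756
v 0.157 1.987 -0.356
v 0.957 2.993 1.356
v -0.211 2.657 -0.578
v 0.589 3.663 1.134
v -0.924 2.982 -0.435
v -0.124 3.987 1.276
v -1.564 2.771 -0.012
v -0.764 3.776 1.7
v -1.757 2.147 0.444
v -0.957 3.153 2.156
v -1.389 1.477 0.666
v -0.589 2.483 2.378
v -0.676 1.153 0.524
v 0.124 2.158 2.235
v 3.208 1.913 0.886
v 3.74 2.226 0.378
v 4.112 2.527 2.214
v 3.39 2.565 0.46
v 2.97 2.655 0.705
v 2.64 2.461 1.019
v 2.528 2.058 1.282
v 2.675 1.599 1.394
v 3.026 1.261 1.312
v 3.446 1.171 1.067
v 3.775 1.365 0.753
v 3.887 1.768 0.49
f 2 1 5
f 2 5 3
f 3 5 6
f 3 6 4
f 5 1 7
f 5 7 6
f 6 7 8
f 6 8 4
f 7 1 9
f 7 9 8
f 8 9 10
f 8 10 4
f 9 1 11
f 9 11 10
f 10 11 12
f 10 12 4
f 11 1 13
f 11 13 12
f 12 13 14
f 12 14 4
f 13 1 15
f 13 15 14
f 14 15 16
f 14 16 4
f 15 1 17
f 15 17 16
f 16 17 18
f 16 18 4
f 17 1 2
f 17 2 18
f 18 2 3
f 18 3 4
f 20 19 22
f 20 22 21
f 22 19 23
f 22 23 21
f 23 19 24
f 23 24 21
f 24 19 25
f 24 25 21
f 25 19 26
f 25 26 21
f 26 19 27
f 26 27 21
f 27 19 28
f 27 28 21
f 28 19 29
f 28 29 21
f 29 19 30
f 29 30 21
f 30 19 20
f 30 20 21



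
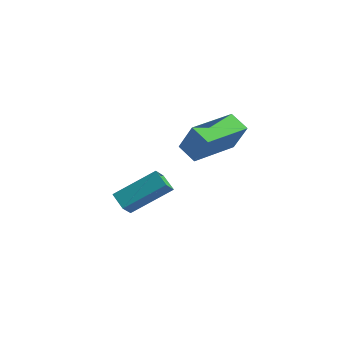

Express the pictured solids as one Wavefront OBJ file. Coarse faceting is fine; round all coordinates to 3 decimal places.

v -1.612 -2.515 -1.943
v -0.733 -1.03 -0.764
v -1.844 -1.94 -2.495
v -0.965 -0.455 -1.316
v -0.835 -2.625 -2.384
v 0.044 -1.14 -1.205
v -1.067 -2.05 -2.936
v -0.188 -0.565 -1.757
v 2.315 -2.416 2.184
v 3.049 -2.4 3.446
v 2.192 -0.36 2.231
v 2.925 -0.344 3.493
v 3.135 -2.356 1.707
v 3.868 -2.34 2.969
v 3.011 -0.3 1.754
v 3.745 -0.284 3.016
f 2 4 1
f 5 2 1
f 1 4 3
f 3 5 1
f 2 8 4
f 6 2 5
f 6 8 2
f 4 8 3
f 7 5 3
f 3 8 7
f 7 6 5
f 8 6 7
f 10 12 9
f 13 10 9
f 9 12 11
f 11 13 9
f 10 16 12
f 14 10 13
f 14 16 10
f 12 16 11
f 15 13 11
f 11 16 15
f 15 14 13
f 16 14 15



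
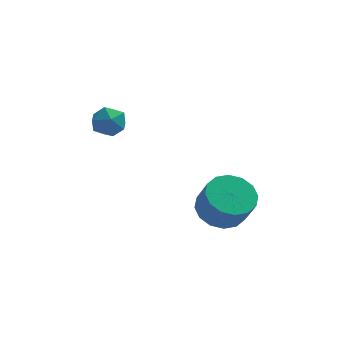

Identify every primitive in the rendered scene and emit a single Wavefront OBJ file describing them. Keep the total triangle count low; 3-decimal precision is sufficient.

v 3.58 -2.039 -2.517
v 4.409 -1.43 -2.47
v 4.77 -2.013 -1.295
v 3.94 -2.621 -1.343
v 4.025 -1.16 -2.218
v 4.386 -1.742 -1.043
v 3.522 -1.125 -2.046
v 3.882 -1.707 -0.871
v 3.034 -1.335 -2.001
v 3.394 -1.917 -0.826
v 2.692 -1.733 -2.094
v 3.052 -2.316 -0.919
v 2.588 -2.214 -2.3
v 2.949 -2.796 -1.125
v 2.75 -2.647 -2.565
v 3.111 -3.23 -1.39
v 3.134 -2.918 -2.817
v 3.495 -3.5 -1.642
v 3.638 -2.953 -2.989
v 3.998 -3.535 -1.814
v 4.126 -2.743 -3.034
v 4.486 -3.325 -1.859
v 4.468 -2.344 -2.941
v 4.828 -2.927 -1.766
v 4.571 -1.864 -2.735
v 4.932 -2.446 -1.56
v -1.104 -2.183 1.985
v -0.629 -1.594 1.969
v -0.451 -2.686 2.891
v 0.024 -2.097 2.875
v -0.685 -2.004 3.122
v -1.089 -1.693 2.562
v 0.009 -2.587 2.298
v -0.395 -2.276 1.738
v 0.059 -1.843 2.163
v -0.37 -1.483 2.672
v -0.71 -2.797 2.188
v -1.139 -2.437 2.697
f 2 1 5
f 2 5 3
f 3 5 6
f 3 6 4
f 5 1 7
f 5 7 6
f 6 7 8
f 6 8 4
f 7 1 9
f 7 9 8
f 8 9 10
f 8 10 4
f 9 1 11
f 9 11 10
f 10 11 12
f 10 12 4
f 11 1 13
f 11 13 12
f 12 13 14
f 12 14 4
f 13 1 15
f 13 15 14
f 14 15 16
f 14 16 4
f 15 1 17
f 15 17 16
f 16 17 18
f 16 18 4
f 17 1 19
f 17 19 18
f 18 19 20
f 18 20 4
f 19 1 21
f 19 21 20
f 20 21 22
f 20 22 4
f 21 1 23
f 21 23 22
f 22 23 24
f 22 24 4
f 23 1 25
f 23 25 24
f 24 25 26
f 24 26 4
f 25 1 2
f 25 2 26
f 26 2 3
f 26 3 4
f 27 38 32
f 27 32 28
f 27 28 34
f 27 34 37
f 27 37 38
f 28 32 36
f 32 38 31
f 38 37 29
f 37 34 33
f 34 28 35
f 30 36 31
f 30 31 29
f 30 29 33
f 30 33 35
f 30 35 36
f 31 36 32
f 29 31 38
f 33 29 37
f 35 33 34
f 36 35 28



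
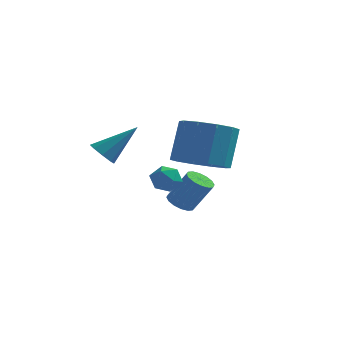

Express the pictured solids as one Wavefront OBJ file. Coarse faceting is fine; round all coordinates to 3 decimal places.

v -1.635 -1.16 -0.645
v -1.027 -1.044 -0.441
v -1.433 -2.196 -0.659
v -0.825 -2.08 -0.455
v -1.328 -1.978 -0.053
v -1.452 -1.338 -0.045
v -1.008 -1.902 -1.055
v -1.132 -1.262 -1.047
v -0.639 -1.503 -0.695
v -0.837 -1.55 -0.076
v -1.623 -1.69 -1.024
v -1.821 -1.737 -0.405
v 0.48 -3.577 1.068
v 1.525 -3.472 0.925
v 1.665 -2.717 2.509
v 0.62 -2.823 2.652
v 1.234 -2.932 0.694
v 1.373 -2.178 2.278
v 0.654 -2.64 0.606
v 0.794 -1.885 2.19
v 0.008 -2.705 0.694
v 0.148 -1.95 2.278
v -0.457 -3.104 0.925
v -0.318 -2.349 2.509
v -0.565 -3.683 1.211
v -0.425 -2.928 2.795
v -0.273 -4.222 1.442
v -0.134 -3.468 3.026
v 0.306 -4.515 1.53
v 0.446 -3.76 3.114
v 0.952 -4.45 1.442
v 1.092 -3.695 3.026
v 1.418 -4.051 1.211
v 1.557 -3.296 2.795
v -1.212 0.437 -2.552
v -0.825 0.04 -2.781
v -0.061 0.066 -1.537
v -0.448 0.463 -1.308
v -0.71 0.317 -2.858
v 0.054 0.344 -1.614
v -0.729 0.627 -2.853
v 0.035 0.654 -1.609
v -0.878 0.886 -2.767
v -0.114 0.912 -1.523
v -1.116 1.025 -2.623
v -0.352 1.051 -1.38
v -1.38 1.006 -2.461
v -0.616 1.032 -1.217
v -1.599 0.834 -2.323
v -0.835 0.86 -1.079
v -1.714 0.556 -2.246
v -0.95 0.583 -1.002
v -1.695 0.246 -2.251
v -0.931 0.273 -1.007
v -1.546 -0.012 -2.337
v -0.782 0.014 -1.093
v -1.308 -0.151 -2.48
v -0.544 -0.125 -1.237
v -1.044 -0.132 -2.643
v -0.28 -0.106 -1.399
v -2.894 -4.03 1.388
v -2.474 -4.406 1.211
v -1.806 -3.35 2.532
v -2.47 -4.019 0.978
v -2.714 -3.64 0.984
v -3.064 -3.489 1.227
v -3.314 -3.655 1.564
v -3.318 -4.042 1.797
v -3.074 -4.421 1.791
v -2.724 -4.572 1.548
f 1 12 6
f 1 6 2
f 1 2 8
f 1 8 11
f 1 11 12
f 2 6 10
f 6 12 5
f 12 11 3
f 11 8 7
f 8 2 9
f 4 10 5
f 4 5 3
f 4 3 7
f 4 7 9
f 4 9 10
f 5 10 6
f 3 5 12
f 7 3 11
f 9 7 8
f 10 9 2
f 14 13 17
f 14 17 15
f 15 17 18
f 15 18 16
f 17 13 19
f 17 19 18
f 18 19 20
f 18 20 16
f 19 13 21
f 19 21 20
f 20 21 22
f 20 22 16
f 21 13 23
f 21 23 22
f 22 23 24
f 22 24 16
f 23 13 25
f 23 25 24
f 24 25 26
f 24 26 16
f 25 13 27
f 25 27 26
f 26 27 28
f 26 28 16
f 27 13 29
f 27 29 28
f 28 29 30
f 28 30 16
f 29 13 31
f 29 31 30
f 30 31 32
f 30 32 16
f 31 13 33
f 31 33 32
f 32 33 34
f 32 34 16
f 33 13 14
f 33 14 34
f 34 14 15
f 34 15 16
f 36 35 39
f 36 39 37
f 37 39 40
f 37 40 38
f 39 35 41
f 39 41 40
f 40 41 42
f 40 42 38
f 41 35 43
f 41 43 42
f 42 43 44
f 42 44 38
f 43 35 45
f 43 45 44
f 44 45 46
f 44 46 38
f 45 35 47
f 45 47 46
f 46 47 48
f 46 48 38
f 47 35 49
f 47 49 48
f 48 49 50
f 48 50 38
f 49 35 51
f 49 51 50
f 50 51 52
f 50 52 38
f 51 35 53
f 51 53 52
f 52 53 54
f 52 54 38
f 53 35 55
f 53 55 54
f 54 55 56
f 54 56 38
f 55 35 57
f 55 57 56
f 56 57 58
f 56 58 38
f 57 35 59
f 57 59 58
f 58 59 60
f 58 60 38
f 59 35 36
f 59 36 60
f 60 36 37
f 60 37 38
f 62 61 64
f 62 64 63
f 64 61 65
f 64 65 63
f 65 61 66
f 65 66 63
f 66 61 67
f 66 67 63
f 67 61 68
f 67 68 63
f 68 61 69
f 68 69 63
f 69 61 70
f 69 70 63
f 70 61 62
f 70 62 63

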